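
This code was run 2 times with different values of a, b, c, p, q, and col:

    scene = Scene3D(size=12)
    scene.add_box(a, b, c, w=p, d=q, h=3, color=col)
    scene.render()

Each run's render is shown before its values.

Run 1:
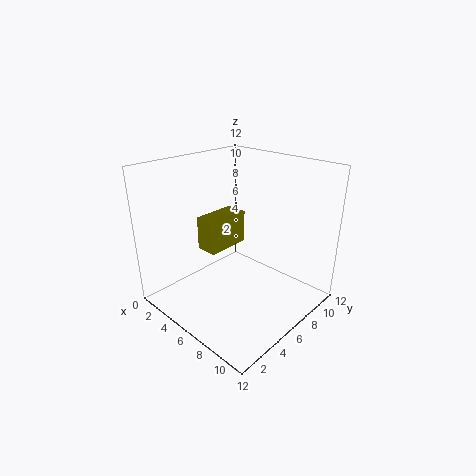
a = 2, b = 5, c = 4, p = 2, q = 4, col = 'olive'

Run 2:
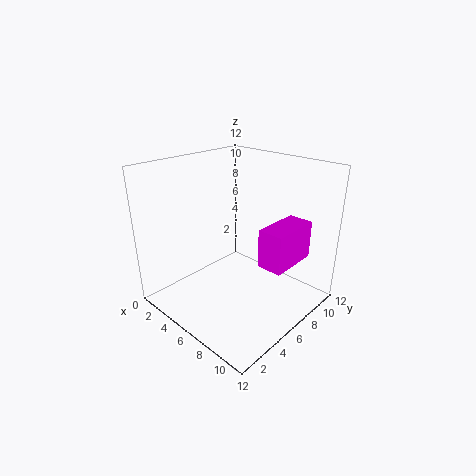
a = 9, b = 5, c = 5, p = 2, q = 4, col = 'magenta'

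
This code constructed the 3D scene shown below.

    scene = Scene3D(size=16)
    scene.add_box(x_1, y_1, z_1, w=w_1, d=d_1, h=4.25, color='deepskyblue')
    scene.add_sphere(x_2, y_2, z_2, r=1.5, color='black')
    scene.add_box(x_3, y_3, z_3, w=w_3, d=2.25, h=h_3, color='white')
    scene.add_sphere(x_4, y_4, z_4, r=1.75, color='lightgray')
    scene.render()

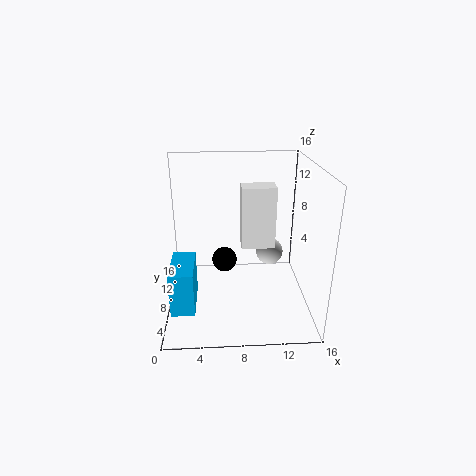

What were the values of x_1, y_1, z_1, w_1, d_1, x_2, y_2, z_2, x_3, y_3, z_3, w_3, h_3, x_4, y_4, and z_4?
x_1 = 1.25; y_1 = 0.25; z_1 = 3.75; w_1 = 2.25; d_1 = 4.75; x_2 = 6.5; y_2 = 10.5; z_2 = 4; x_3 = 8.25; y_3 = 5.75; z_3 = 7.75; w_3 = 3.5; h_3 = 6.5; x_4 = 12.5; y_4 = 13.25; z_4 = 3.5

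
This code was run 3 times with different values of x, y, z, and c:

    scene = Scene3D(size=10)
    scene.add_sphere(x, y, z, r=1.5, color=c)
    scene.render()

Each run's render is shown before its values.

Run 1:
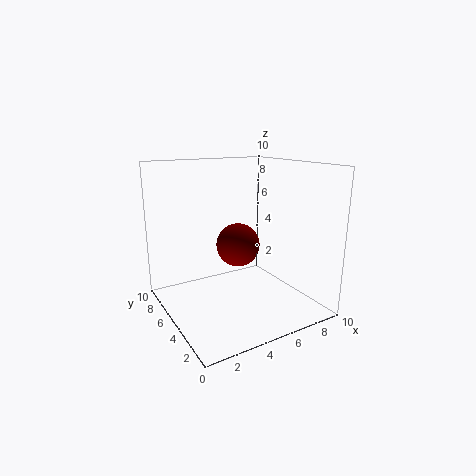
x = 5, y = 5, z = 4.5, c = 'maroon'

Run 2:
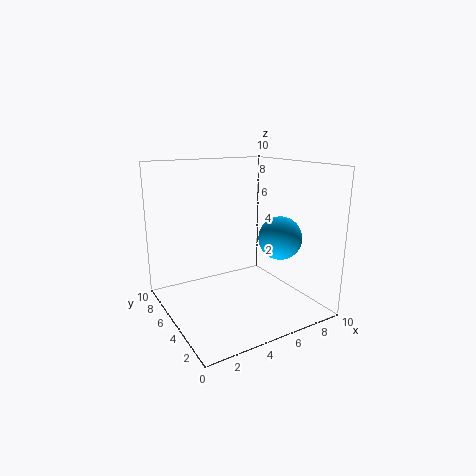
x = 7.5, y = 3.5, z = 5, c = 'deepskyblue'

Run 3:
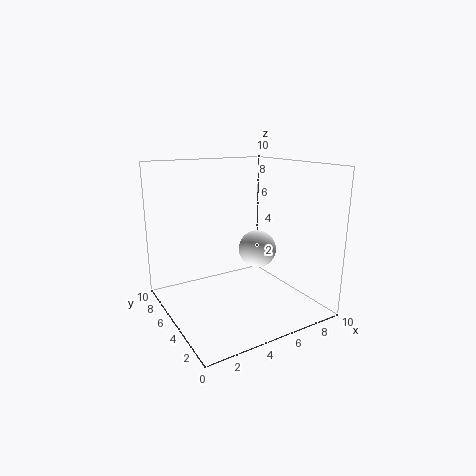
x = 8, y = 7, z = 3, c = 'white'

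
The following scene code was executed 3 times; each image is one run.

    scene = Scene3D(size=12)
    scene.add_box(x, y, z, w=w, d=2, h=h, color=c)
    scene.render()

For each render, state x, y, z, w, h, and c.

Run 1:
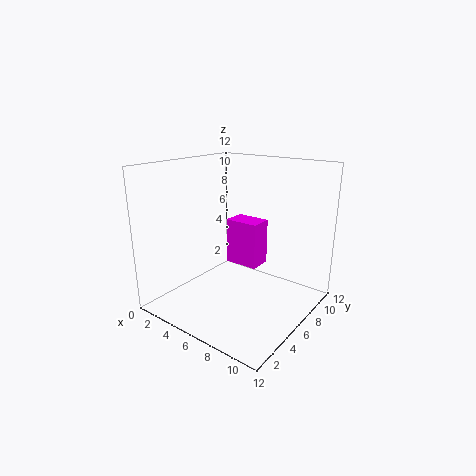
x = 4, y = 7, z = 3, w = 3, h = 4, c = 'magenta'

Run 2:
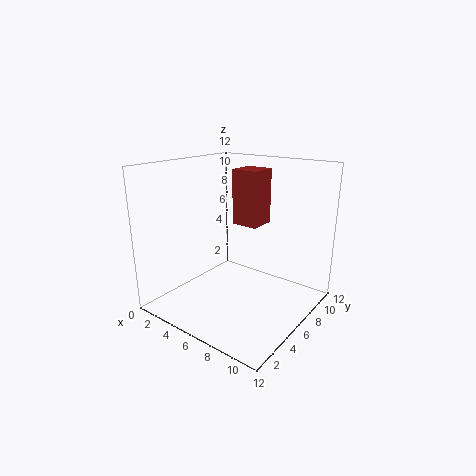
x = 7, y = 4, z = 8, w = 2, h = 4, c = 'brown'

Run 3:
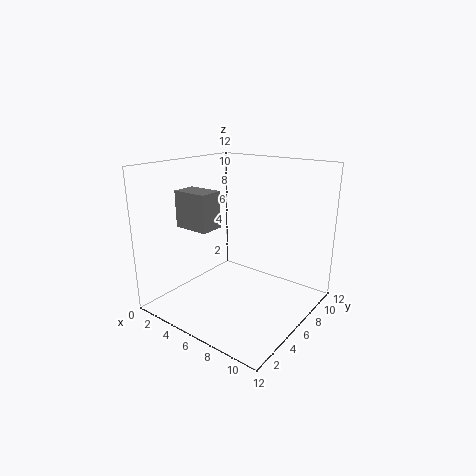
x = 2, y = 3, z = 7, w = 3, h = 3, c = 'gray'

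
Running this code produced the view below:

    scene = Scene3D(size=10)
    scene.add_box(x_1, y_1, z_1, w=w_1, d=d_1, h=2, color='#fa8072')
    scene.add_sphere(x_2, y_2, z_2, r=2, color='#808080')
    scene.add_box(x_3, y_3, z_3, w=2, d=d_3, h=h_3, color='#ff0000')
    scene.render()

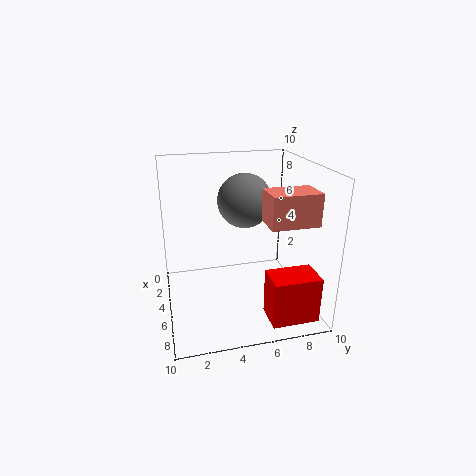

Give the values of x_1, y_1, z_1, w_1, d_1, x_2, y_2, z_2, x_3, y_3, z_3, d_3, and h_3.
x_1 = 7
y_1 = 6
z_1 = 7
w_1 = 2
d_1 = 3
x_2 = 3
y_2 = 6
z_2 = 7
x_3 = 8
y_3 = 6
z_3 = 1
d_3 = 3
h_3 = 3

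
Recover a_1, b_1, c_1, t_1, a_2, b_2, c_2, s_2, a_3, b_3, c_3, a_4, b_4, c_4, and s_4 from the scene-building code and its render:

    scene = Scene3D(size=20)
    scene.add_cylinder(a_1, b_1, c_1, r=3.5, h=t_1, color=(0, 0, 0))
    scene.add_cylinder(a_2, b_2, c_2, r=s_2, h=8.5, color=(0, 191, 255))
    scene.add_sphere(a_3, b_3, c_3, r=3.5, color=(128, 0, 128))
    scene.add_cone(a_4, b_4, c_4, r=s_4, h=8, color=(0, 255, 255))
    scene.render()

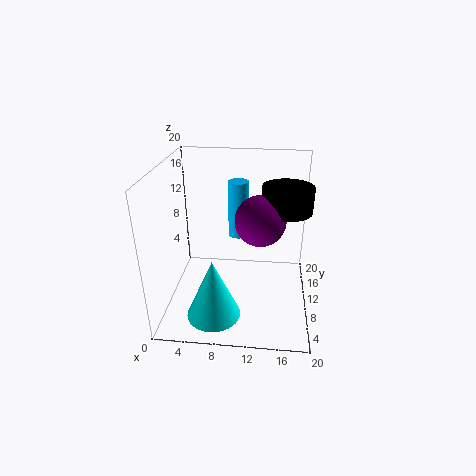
a_1 = 16.5
b_1 = 12
c_1 = 13.5
t_1 = 3.5
a_2 = 9.5
b_2 = 15
c_2 = 8
s_2 = 1.5
a_3 = 13
b_3 = 10.5
c_3 = 12.5
a_4 = 7.5
b_4 = 3.5
c_4 = 2
s_4 = 3.5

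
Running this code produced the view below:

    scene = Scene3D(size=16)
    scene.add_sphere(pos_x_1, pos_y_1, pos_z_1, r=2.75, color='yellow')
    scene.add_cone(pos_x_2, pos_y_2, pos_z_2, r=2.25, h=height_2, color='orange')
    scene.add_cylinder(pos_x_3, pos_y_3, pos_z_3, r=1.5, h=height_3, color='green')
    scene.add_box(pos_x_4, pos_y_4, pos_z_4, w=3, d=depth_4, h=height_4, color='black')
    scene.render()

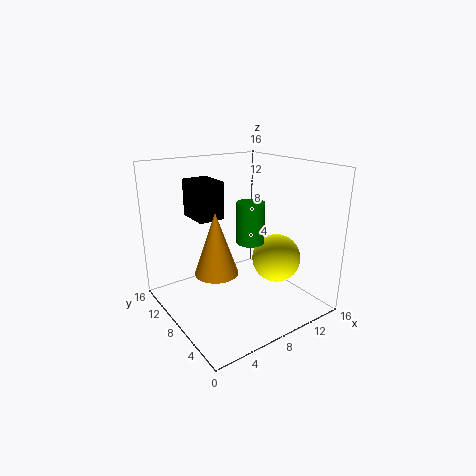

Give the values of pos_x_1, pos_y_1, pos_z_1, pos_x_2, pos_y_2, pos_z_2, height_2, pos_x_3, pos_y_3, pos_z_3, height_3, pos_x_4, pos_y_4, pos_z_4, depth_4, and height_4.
pos_x_1 = 12, pos_y_1 = 6, pos_z_1 = 5.25, pos_x_2 = 4.25, pos_y_2 = 6.5, pos_z_2 = 5.5, height_2 = 6.5, pos_x_3 = 8.75, pos_y_3 = 6.75, pos_z_3 = 7.75, height_3 = 4.5, pos_x_4 = 4.5, pos_y_4 = 10, pos_z_4 = 9.75, depth_4 = 4, height_4 = 4.25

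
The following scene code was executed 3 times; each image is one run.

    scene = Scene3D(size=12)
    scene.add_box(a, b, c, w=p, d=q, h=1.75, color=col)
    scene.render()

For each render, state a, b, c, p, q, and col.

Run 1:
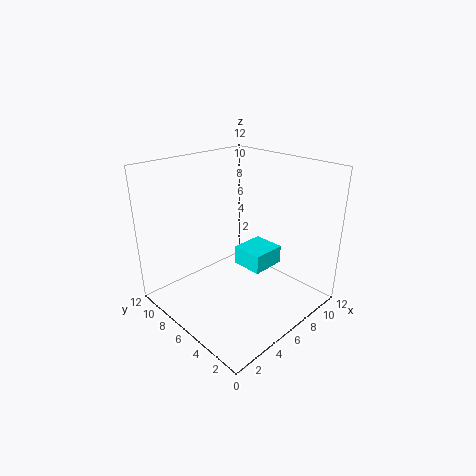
a = 8; b = 5.5; c = 1.75; p = 3.25; q = 3; col = 'cyan'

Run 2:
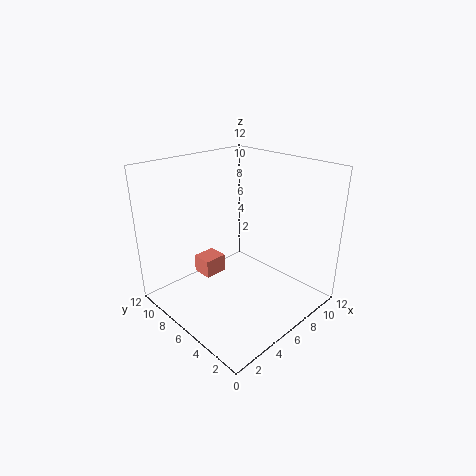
a = 5.75; b = 10; c = 0.25; p = 2.25; q = 2; col = 'salmon'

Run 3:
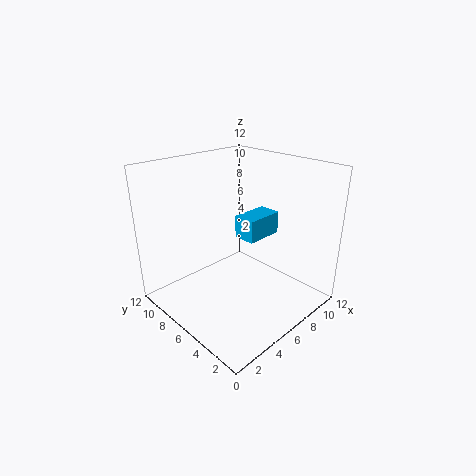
a = 5; b = 3.5; c = 6.75; p = 3; q = 1.75; col = 'deepskyblue'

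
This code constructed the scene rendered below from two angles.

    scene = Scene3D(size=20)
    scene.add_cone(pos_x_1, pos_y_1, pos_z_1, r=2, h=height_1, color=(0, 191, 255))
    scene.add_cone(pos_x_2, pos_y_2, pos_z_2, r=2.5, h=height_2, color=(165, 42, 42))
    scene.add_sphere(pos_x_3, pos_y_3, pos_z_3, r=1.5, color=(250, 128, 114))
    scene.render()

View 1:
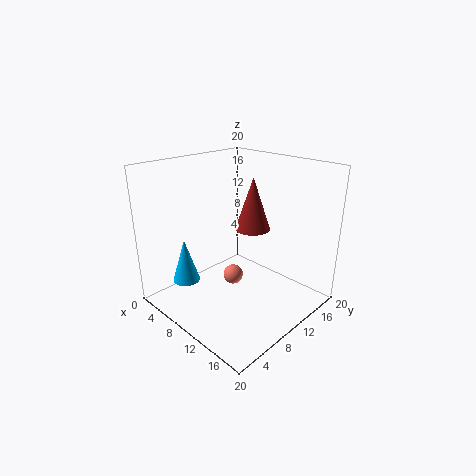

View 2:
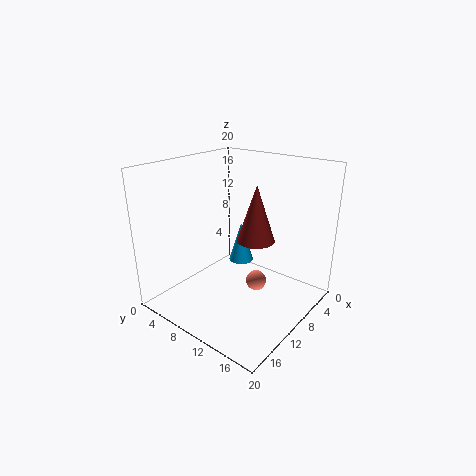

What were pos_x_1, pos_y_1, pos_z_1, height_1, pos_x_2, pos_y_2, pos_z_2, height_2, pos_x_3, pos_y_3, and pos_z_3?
pos_x_1 = 3.5
pos_y_1 = 5.5
pos_z_1 = 2.5
height_1 = 6.5
pos_x_2 = 10
pos_y_2 = 13
pos_z_2 = 10.5
height_2 = 7.5
pos_x_3 = 7.5
pos_y_3 = 11.5
pos_z_3 = 2.5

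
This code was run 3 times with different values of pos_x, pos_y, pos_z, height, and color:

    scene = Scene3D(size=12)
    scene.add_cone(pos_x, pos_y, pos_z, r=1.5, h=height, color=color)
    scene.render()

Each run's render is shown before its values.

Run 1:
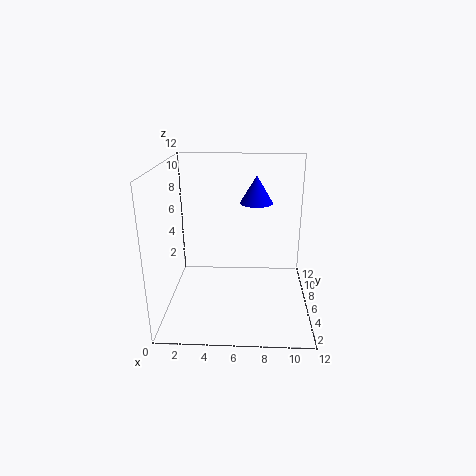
pos_x = 7.5; pos_y = 9.5; pos_z = 8; height = 2.5; color = 'blue'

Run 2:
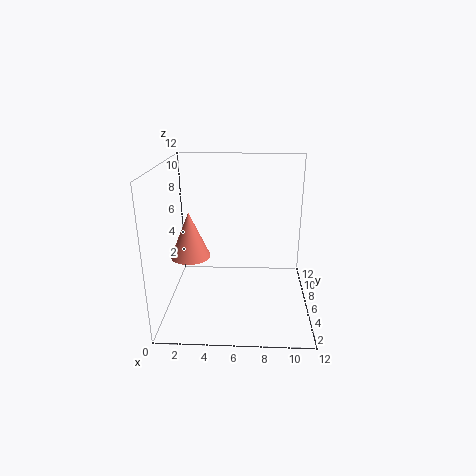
pos_x = 2.5; pos_y = 3.5; pos_z = 5.5; height = 3.5; color = 'salmon'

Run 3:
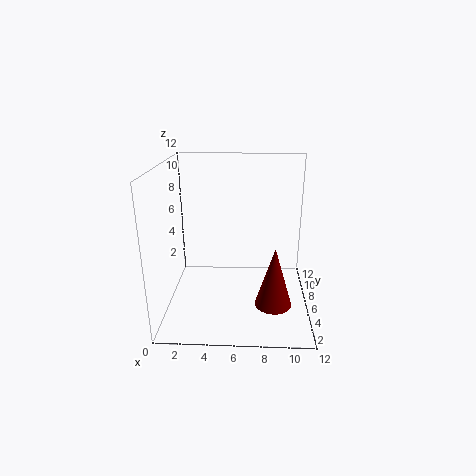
pos_x = 9; pos_y = 4; pos_z = 1; height = 5; color = 'maroon'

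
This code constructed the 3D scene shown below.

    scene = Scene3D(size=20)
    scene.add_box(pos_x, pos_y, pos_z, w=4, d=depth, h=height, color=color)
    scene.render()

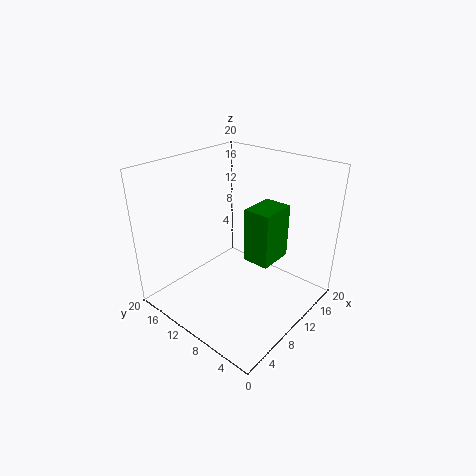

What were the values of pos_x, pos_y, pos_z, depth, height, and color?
pos_x = 4
pos_y = 1
pos_z = 12
depth = 3
height = 6
color = 'green'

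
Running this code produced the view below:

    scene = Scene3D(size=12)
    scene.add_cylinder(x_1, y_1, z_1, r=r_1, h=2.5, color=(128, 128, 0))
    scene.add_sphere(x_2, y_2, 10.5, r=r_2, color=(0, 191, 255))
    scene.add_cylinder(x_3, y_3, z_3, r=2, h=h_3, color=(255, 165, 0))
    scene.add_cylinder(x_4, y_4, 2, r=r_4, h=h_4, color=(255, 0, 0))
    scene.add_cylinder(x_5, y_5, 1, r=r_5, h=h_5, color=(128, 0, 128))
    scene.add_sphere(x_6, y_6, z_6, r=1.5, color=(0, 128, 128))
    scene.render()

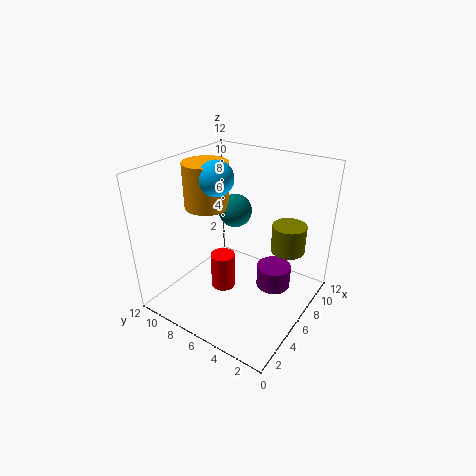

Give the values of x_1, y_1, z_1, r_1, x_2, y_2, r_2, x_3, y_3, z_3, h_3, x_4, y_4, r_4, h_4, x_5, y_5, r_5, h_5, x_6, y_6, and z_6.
x_1 = 9.5
y_1 = 3
z_1 = 4
r_1 = 1.5
x_2 = 6.5
y_2 = 8.5
r_2 = 1.5
x_3 = 7
y_3 = 10
z_3 = 7.5
h_3 = 4
x_4 = 4.5
y_4 = 6.5
r_4 = 1
h_4 = 3
x_5 = 8
y_5 = 3.5
r_5 = 1.5
h_5 = 2
x_6 = 8.5
y_6 = 8
z_6 = 7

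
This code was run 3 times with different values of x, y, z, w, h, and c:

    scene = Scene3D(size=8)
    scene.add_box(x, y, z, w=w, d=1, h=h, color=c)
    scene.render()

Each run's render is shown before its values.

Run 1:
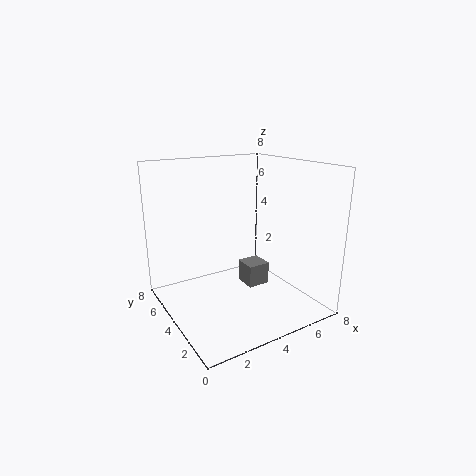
x = 2.5
y = 0.5
z = 3
w = 1
h = 1
c = 'gray'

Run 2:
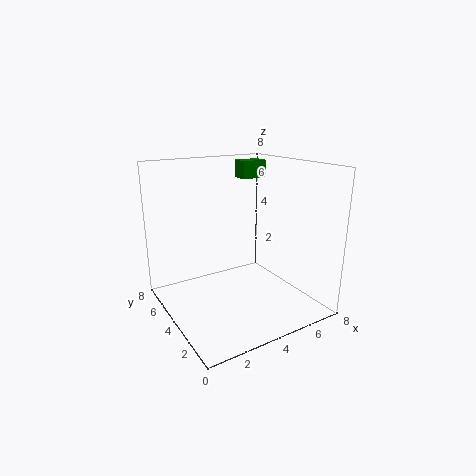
x = 5
y = 5
z = 7
w = 1.5
h = 1
c = 'green'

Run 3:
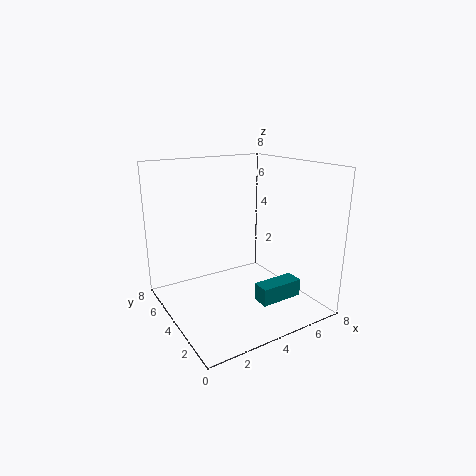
x = 4.5
y = 2
z = 0.5
w = 2.5
h = 1
c = 'teal'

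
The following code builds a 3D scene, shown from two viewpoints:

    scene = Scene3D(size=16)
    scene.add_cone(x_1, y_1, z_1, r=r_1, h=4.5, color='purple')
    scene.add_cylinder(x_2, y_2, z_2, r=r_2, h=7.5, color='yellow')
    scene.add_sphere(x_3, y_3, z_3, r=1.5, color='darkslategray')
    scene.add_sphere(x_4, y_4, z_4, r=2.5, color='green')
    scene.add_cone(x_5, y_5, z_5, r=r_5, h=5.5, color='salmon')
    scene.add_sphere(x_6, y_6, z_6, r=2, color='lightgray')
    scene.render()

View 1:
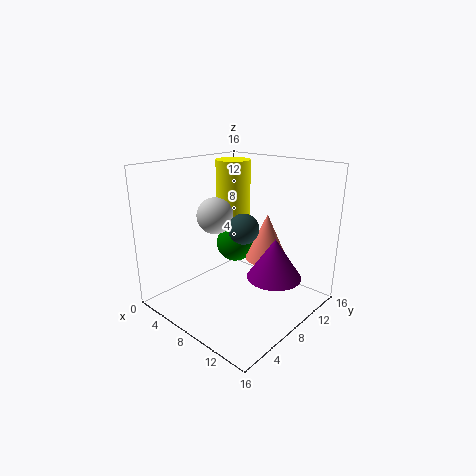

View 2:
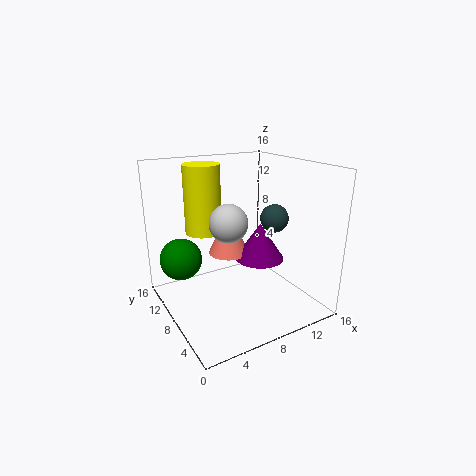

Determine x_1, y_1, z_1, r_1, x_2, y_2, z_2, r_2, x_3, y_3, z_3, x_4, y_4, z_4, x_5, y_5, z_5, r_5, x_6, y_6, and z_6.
x_1 = 12; y_1 = 9.5; z_1 = 4; r_1 = 3; x_2 = 5; y_2 = 10.5; z_2 = 8.5; r_2 = 2; x_3 = 11; y_3 = 5.5; z_3 = 10.5; x_4 = 3; y_4 = 13; z_4 = 4.5; x_5 = 9; y_5 = 12; z_5 = 4.5; r_5 = 2.5; x_6 = 6; y_6 = 6.5; z_6 = 10.5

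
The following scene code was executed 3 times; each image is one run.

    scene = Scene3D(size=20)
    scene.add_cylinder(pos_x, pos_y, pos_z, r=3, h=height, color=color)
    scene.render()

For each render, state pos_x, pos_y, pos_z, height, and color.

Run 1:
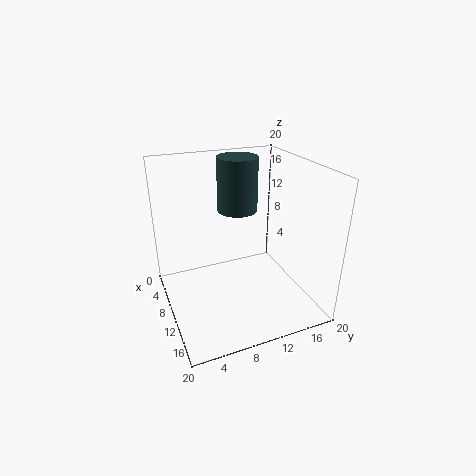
pos_x = 5
pos_y = 12
pos_z = 12
height = 8
color = 'darkslategray'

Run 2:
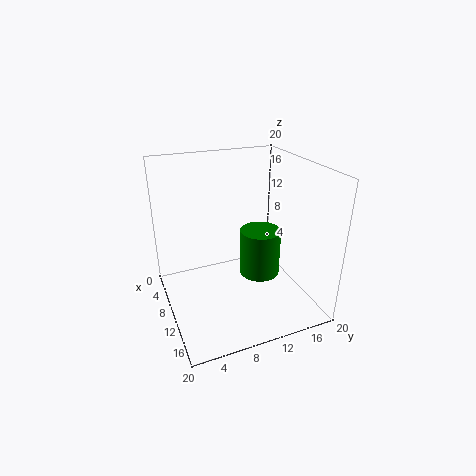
pos_x = 9
pos_y = 14
pos_z = 3
height = 7
color = 'green'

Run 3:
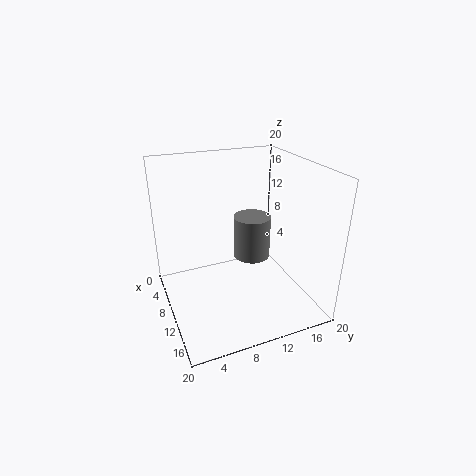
pos_x = 4
pos_y = 15
pos_z = 3
height = 7
color = 'gray'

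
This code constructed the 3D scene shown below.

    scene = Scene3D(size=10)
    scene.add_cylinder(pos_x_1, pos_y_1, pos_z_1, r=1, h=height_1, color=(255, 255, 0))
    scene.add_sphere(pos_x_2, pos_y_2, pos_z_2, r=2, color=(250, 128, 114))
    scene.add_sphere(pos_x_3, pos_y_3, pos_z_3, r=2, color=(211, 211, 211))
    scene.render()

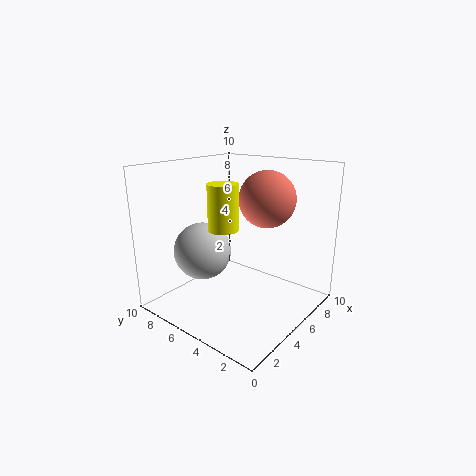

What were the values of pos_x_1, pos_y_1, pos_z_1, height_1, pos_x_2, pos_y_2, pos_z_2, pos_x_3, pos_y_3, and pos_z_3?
pos_x_1 = 3.5
pos_y_1 = 5
pos_z_1 = 6
height_1 = 3
pos_x_2 = 7
pos_y_2 = 4
pos_z_2 = 7.5
pos_x_3 = 3.5
pos_y_3 = 7
pos_z_3 = 4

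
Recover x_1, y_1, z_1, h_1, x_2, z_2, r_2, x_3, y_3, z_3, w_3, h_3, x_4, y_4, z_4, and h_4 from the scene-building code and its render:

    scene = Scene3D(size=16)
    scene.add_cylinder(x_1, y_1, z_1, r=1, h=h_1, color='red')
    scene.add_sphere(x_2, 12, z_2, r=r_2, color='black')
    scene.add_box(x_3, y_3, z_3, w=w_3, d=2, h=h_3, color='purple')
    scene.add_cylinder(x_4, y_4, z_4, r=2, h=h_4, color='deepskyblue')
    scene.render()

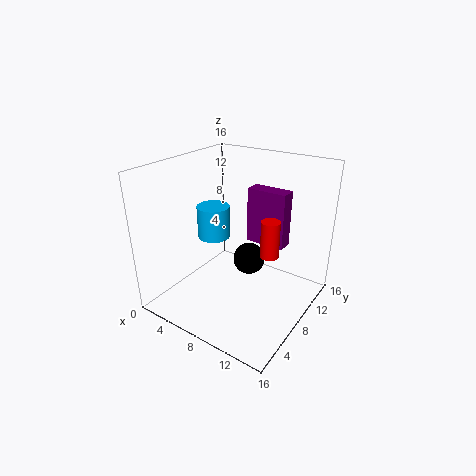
x_1 = 12
y_1 = 8
z_1 = 7
h_1 = 4
x_2 = 7
z_2 = 3
r_2 = 2
x_3 = 6
y_3 = 13
z_3 = 5
w_3 = 5
h_3 = 7
x_4 = 3
y_4 = 10
z_4 = 6
h_4 = 4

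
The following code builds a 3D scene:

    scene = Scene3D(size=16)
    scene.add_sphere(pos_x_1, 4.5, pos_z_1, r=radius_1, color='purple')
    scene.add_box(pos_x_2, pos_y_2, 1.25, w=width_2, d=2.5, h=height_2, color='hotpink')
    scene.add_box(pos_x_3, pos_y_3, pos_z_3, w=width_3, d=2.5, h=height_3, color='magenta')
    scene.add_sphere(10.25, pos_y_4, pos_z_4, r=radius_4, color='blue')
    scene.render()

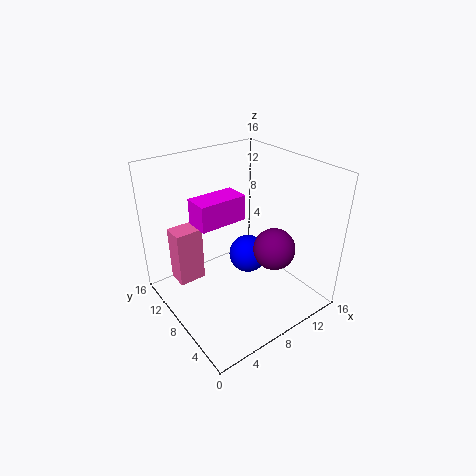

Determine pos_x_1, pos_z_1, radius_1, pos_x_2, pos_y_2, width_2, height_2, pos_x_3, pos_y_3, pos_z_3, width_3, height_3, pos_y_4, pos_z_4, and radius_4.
pos_x_1 = 10.25; pos_z_1 = 7.5; radius_1 = 2.25; pos_x_2 = 2.5; pos_y_2 = 12; width_2 = 3.25; height_2 = 6.75; pos_x_3 = 2.25; pos_y_3 = 5.5; pos_z_3 = 11.75; width_3 = 4.75; height_3 = 2.5; pos_y_4 = 9; pos_z_4 = 4.5; radius_4 = 2.25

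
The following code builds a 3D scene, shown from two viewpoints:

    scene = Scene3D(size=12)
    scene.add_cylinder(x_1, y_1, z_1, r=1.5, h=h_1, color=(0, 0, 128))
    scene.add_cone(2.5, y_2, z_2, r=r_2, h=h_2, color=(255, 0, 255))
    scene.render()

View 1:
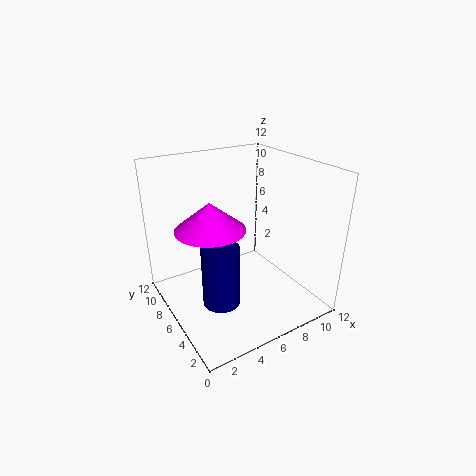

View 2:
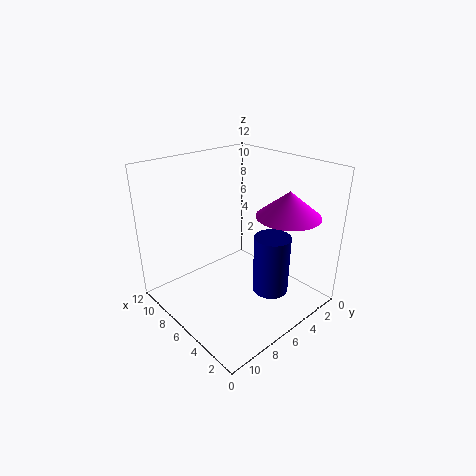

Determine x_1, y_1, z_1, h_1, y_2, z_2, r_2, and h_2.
x_1 = 3.5
y_1 = 4.5
z_1 = 1.5
h_1 = 5
y_2 = 4
z_2 = 8.5
r_2 = 2.5
h_2 = 2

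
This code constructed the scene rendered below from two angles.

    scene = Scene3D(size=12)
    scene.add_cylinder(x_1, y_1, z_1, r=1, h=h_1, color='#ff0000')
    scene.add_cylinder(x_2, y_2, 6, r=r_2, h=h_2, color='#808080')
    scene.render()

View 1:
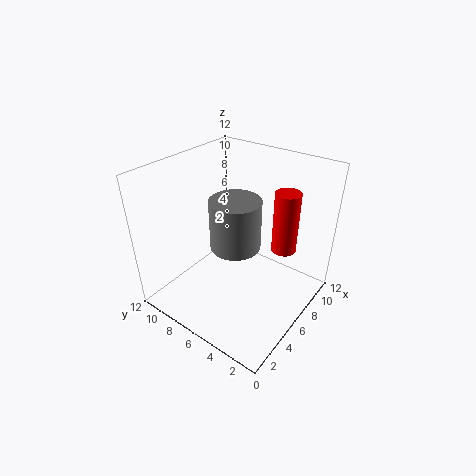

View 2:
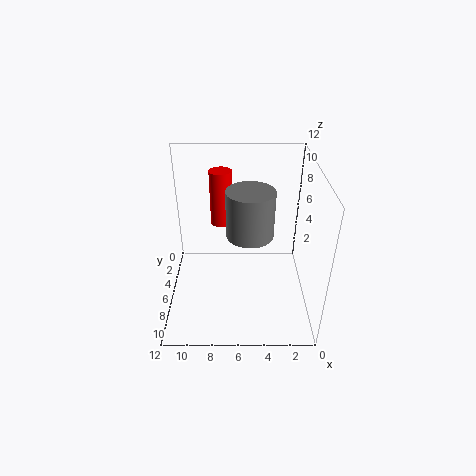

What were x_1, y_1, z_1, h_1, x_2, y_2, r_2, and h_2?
x_1 = 7.5
y_1 = 2.5
z_1 = 5.5
h_1 = 5
x_2 = 5
y_2 = 5.5
r_2 = 2
h_2 = 4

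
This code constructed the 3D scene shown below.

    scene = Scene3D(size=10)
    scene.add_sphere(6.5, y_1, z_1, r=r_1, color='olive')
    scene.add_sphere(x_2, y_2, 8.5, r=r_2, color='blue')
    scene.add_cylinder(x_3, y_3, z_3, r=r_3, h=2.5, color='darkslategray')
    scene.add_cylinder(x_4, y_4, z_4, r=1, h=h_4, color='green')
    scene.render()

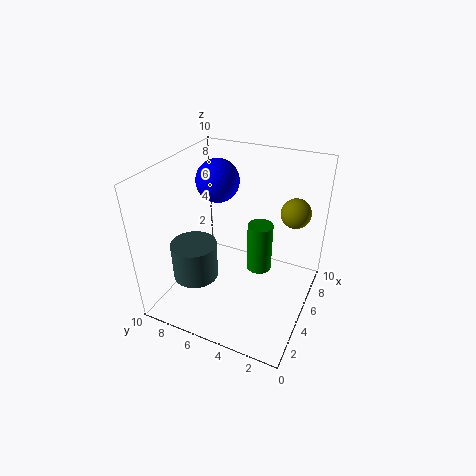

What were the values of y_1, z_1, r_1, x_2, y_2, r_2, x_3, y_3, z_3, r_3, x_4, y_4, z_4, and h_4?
y_1 = 1.5, z_1 = 7, r_1 = 1, x_2 = 6, y_2 = 7, r_2 = 1.5, x_3 = 2.5, y_3 = 7, z_3 = 3, r_3 = 1.5, x_4 = 8, y_4 = 4.5, z_4 = 0.5, h_4 = 4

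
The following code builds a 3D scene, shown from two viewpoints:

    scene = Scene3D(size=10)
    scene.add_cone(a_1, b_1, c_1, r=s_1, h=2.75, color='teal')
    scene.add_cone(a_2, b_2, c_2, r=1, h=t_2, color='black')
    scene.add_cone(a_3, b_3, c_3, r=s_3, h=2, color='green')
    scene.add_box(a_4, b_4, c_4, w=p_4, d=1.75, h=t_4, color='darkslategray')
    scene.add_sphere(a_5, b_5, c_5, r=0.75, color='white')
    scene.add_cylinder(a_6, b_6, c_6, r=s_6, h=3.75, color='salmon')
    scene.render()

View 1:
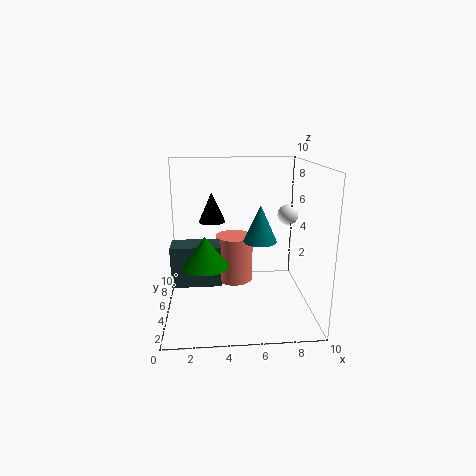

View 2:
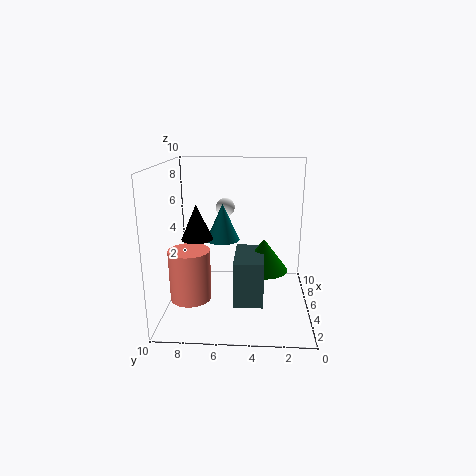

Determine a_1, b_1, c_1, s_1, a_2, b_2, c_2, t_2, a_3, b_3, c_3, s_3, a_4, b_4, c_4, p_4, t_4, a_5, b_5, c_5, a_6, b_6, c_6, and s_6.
a_1 = 6.75, b_1 = 6.25, c_1 = 4.25, s_1 = 1.25, a_2 = 3.25, b_2 = 7.5, c_2 = 5.5, t_2 = 2.25, a_3 = 2.75, b_3 = 3.25, c_3 = 3.75, s_3 = 1.5, a_4 = 0.5, b_4 = 3.25, c_4 = 2.25, p_4 = 3.25, t_4 = 2.75, a_5 = 8.75, b_5 = 6.25, c_5 = 6.25, a_6 = 5, b_6 = 8.5, c_6 = 0.25, s_6 = 1.5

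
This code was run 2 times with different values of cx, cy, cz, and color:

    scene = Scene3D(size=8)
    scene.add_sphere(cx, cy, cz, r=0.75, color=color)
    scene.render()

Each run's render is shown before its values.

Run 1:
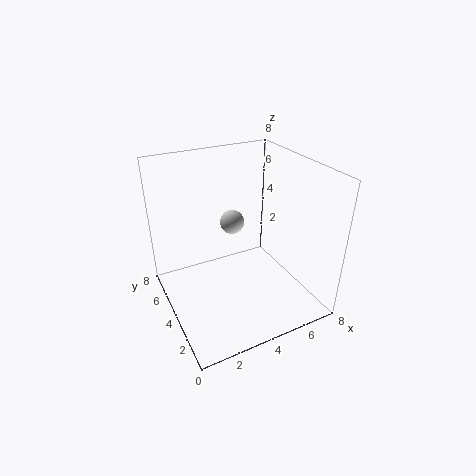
cx = 4.75; cy = 6.25; cz = 3.75; color = 'lightgray'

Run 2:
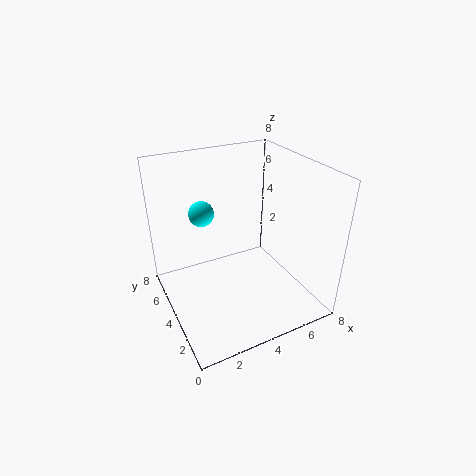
cx = 2.75; cy = 6.25; cz = 4.75; color = 'cyan'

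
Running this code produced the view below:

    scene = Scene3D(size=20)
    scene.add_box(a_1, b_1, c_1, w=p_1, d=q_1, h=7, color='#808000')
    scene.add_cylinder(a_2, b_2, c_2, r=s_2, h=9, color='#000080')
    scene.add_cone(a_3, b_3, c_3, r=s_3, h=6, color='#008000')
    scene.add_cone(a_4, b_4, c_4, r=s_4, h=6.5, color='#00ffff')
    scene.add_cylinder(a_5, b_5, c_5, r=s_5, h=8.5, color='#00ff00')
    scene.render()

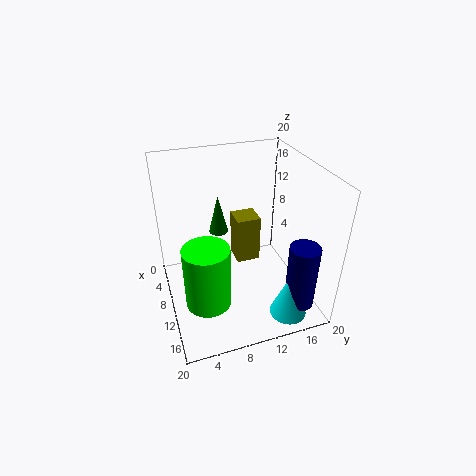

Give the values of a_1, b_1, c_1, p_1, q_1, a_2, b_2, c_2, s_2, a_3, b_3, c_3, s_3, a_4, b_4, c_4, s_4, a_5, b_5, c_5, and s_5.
a_1 = 5
b_1 = 10.5
c_1 = 4.5
p_1 = 3.5
q_1 = 3.5
a_2 = 17
b_2 = 16.5
c_2 = 2.5
s_2 = 2
a_3 = 3.5
b_3 = 9
c_3 = 7.5
s_3 = 1.5
a_4 = 17
b_4 = 15
c_4 = 1
s_4 = 2.5
a_5 = 14
b_5 = 4.5
c_5 = 3.5
s_5 = 3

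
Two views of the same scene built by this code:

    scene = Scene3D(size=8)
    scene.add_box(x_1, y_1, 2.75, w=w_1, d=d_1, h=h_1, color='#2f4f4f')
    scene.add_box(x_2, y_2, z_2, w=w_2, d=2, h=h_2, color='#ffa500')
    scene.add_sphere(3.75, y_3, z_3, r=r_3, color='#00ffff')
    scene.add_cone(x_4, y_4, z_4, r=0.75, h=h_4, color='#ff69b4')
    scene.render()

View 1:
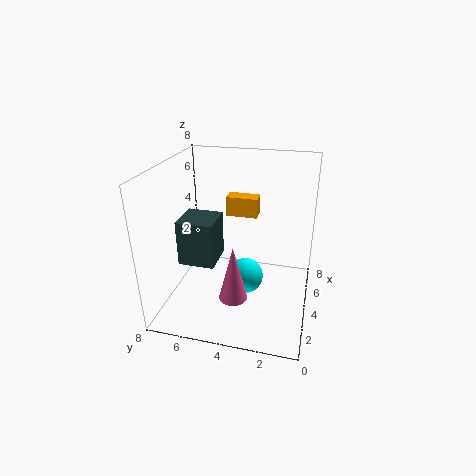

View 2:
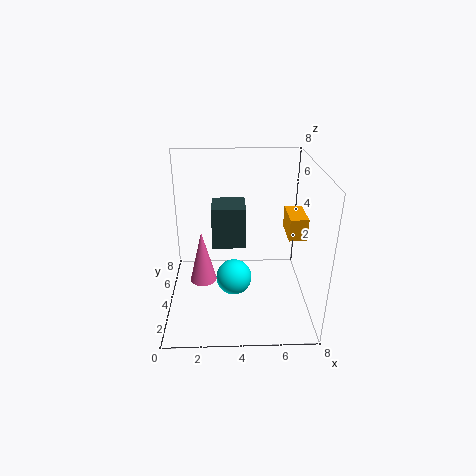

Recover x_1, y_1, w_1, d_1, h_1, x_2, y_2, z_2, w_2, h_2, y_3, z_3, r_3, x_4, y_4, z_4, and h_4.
x_1 = 2.5; y_1 = 5; w_1 = 2; d_1 = 2; h_1 = 2.5; x_2 = 6.75; y_2 = 3.5; z_2 = 4; w_2 = 1; h_2 = 1.25; y_3 = 3.5; z_3 = 1.75; r_3 = 1; x_4 = 2; y_4 = 3.75; z_4 = 1.5; h_4 = 3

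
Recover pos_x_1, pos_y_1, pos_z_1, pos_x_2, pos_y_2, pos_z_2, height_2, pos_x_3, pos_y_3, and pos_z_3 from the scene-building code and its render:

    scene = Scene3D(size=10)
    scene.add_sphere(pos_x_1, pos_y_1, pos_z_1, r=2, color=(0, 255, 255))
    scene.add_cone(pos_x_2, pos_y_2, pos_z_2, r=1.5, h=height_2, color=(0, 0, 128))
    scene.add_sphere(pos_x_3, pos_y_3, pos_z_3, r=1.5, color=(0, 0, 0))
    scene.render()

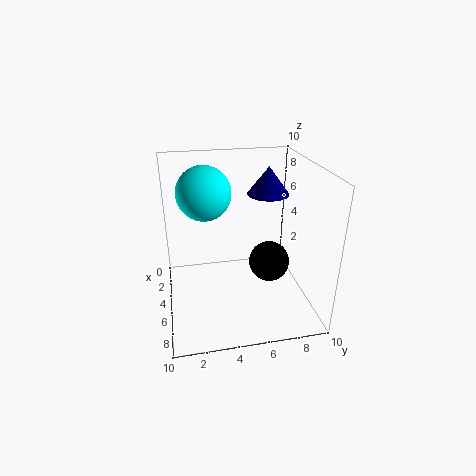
pos_x_1 = 2.5; pos_y_1 = 3; pos_z_1 = 7.5; pos_x_2 = 3.5; pos_y_2 = 7.5; pos_z_2 = 7.5; height_2 = 2; pos_x_3 = 4.5; pos_y_3 = 7.5; pos_z_3 = 2.5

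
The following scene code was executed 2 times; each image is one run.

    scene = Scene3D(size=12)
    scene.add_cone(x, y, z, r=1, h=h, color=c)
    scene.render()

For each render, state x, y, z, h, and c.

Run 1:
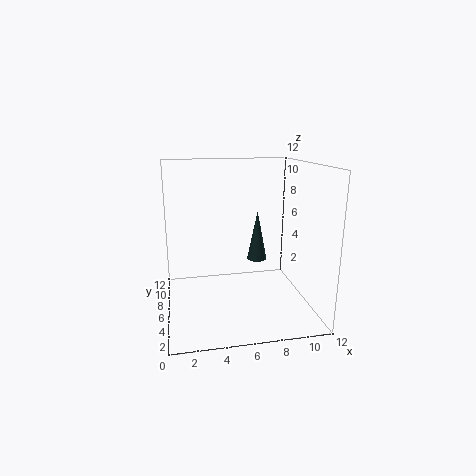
x = 9; y = 11; z = 2; h = 5; c = 'darkslategray'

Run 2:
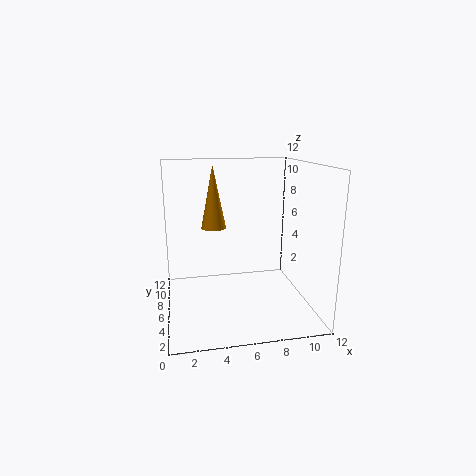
x = 4; y = 6; z = 7; h = 5; c = 'orange'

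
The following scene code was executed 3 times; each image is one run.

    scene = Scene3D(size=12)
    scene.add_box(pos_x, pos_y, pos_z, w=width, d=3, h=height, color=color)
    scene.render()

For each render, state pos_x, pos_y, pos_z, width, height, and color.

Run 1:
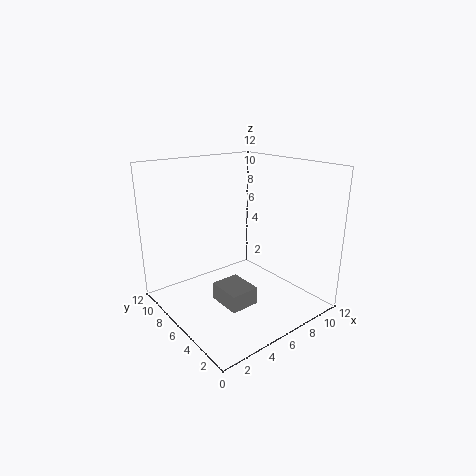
pos_x = 4, pos_y = 4, pos_z = 0.5, width = 2.5, height = 1.5, color = 'gray'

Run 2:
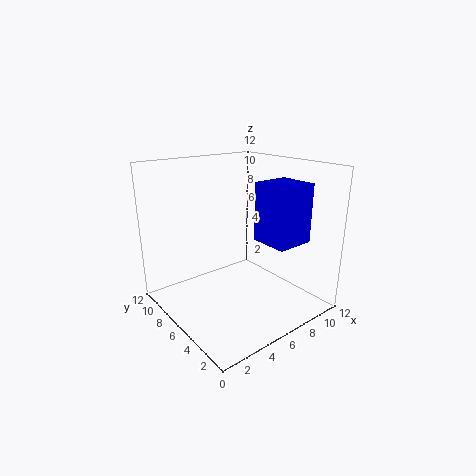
pos_x = 6, pos_y = 1, pos_z = 6.5, width = 3, height = 4.5, color = 'blue'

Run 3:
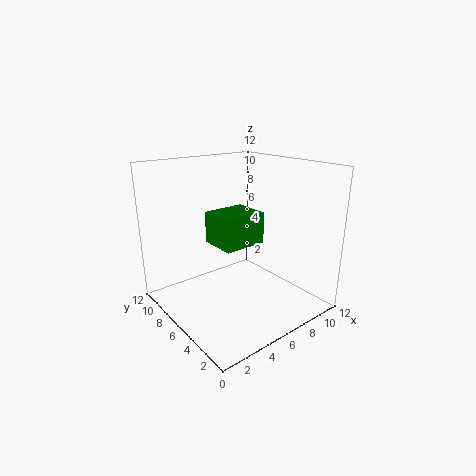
pos_x = 3.5, pos_y = 4, pos_z = 6, width = 3.5, height = 2.5, color = 'green'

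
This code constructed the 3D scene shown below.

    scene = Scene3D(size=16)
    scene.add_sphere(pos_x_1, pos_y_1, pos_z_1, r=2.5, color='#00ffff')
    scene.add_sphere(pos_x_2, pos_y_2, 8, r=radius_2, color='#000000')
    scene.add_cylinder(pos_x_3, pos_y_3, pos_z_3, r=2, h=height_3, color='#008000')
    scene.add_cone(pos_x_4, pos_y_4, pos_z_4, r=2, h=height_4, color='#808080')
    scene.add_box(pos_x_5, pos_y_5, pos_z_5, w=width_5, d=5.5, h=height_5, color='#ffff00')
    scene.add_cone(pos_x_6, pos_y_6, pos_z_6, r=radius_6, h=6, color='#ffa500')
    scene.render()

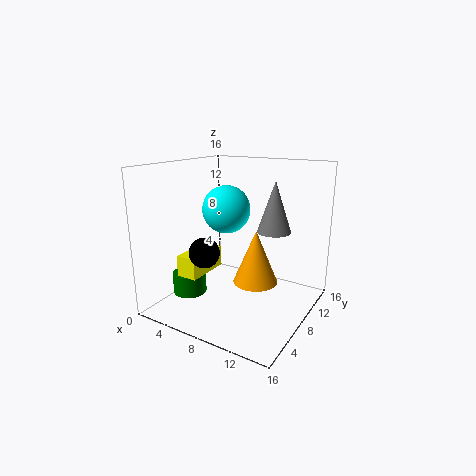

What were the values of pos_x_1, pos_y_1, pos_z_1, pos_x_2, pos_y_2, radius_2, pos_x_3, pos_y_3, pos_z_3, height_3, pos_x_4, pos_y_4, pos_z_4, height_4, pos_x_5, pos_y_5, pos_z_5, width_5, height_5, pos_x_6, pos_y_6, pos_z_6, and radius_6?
pos_x_1 = 7.5
pos_y_1 = 6.5
pos_z_1 = 11.5
pos_x_2 = 7.5
pos_y_2 = 2.5
radius_2 = 1.5
pos_x_3 = 2
pos_y_3 = 6.5
pos_z_3 = 0.5
height_3 = 2.5
pos_x_4 = 10.5
pos_y_4 = 12
pos_z_4 = 8
height_4 = 6
pos_x_5 = 1.5
pos_y_5 = 5
pos_z_5 = 3
width_5 = 2.5
height_5 = 2.5
pos_x_6 = 10
pos_y_6 = 8.5
pos_z_6 = 3
radius_6 = 2.5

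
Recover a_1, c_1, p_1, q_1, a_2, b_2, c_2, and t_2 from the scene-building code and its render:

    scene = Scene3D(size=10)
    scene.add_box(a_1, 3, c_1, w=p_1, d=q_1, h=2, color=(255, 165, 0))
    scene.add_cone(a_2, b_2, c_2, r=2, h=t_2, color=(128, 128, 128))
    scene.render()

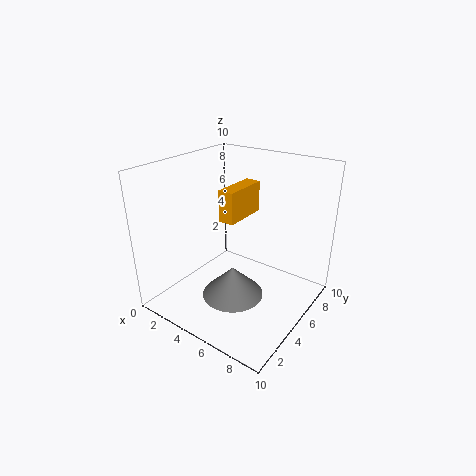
a_1 = 5, c_1 = 7, p_1 = 1, q_1 = 3, a_2 = 6, b_2 = 3, c_2 = 2, t_2 = 2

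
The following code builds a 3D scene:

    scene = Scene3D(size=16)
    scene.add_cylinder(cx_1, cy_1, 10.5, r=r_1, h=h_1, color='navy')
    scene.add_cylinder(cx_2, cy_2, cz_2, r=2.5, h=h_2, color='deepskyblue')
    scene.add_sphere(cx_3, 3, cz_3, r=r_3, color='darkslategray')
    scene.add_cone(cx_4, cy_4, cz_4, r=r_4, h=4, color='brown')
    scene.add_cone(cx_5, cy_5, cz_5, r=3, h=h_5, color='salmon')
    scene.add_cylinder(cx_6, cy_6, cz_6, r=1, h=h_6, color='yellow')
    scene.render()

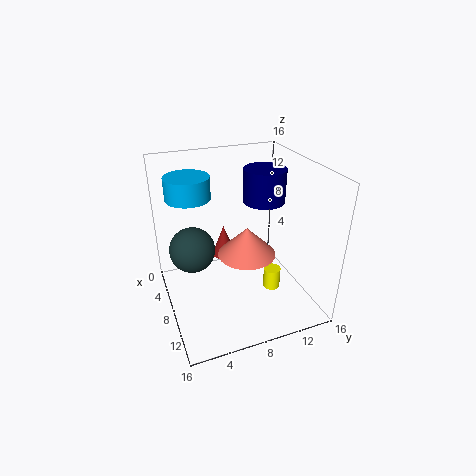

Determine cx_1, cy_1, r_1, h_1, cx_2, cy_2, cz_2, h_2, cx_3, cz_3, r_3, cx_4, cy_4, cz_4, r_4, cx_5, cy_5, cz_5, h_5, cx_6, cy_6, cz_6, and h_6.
cx_1 = 5
cy_1 = 12.5
r_1 = 2.5
h_1 = 4
cx_2 = 4.5
cy_2 = 3.5
cz_2 = 12
h_2 = 2.5
cx_3 = 7
cz_3 = 7
r_3 = 2.5
cx_4 = 3
cy_4 = 8
cz_4 = 3
r_4 = 1.5
cx_5 = 10.5
cy_5 = 8
cz_5 = 7.5
h_5 = 3
cx_6 = 9
cy_6 = 12
cz_6 = 1
h_6 = 2.5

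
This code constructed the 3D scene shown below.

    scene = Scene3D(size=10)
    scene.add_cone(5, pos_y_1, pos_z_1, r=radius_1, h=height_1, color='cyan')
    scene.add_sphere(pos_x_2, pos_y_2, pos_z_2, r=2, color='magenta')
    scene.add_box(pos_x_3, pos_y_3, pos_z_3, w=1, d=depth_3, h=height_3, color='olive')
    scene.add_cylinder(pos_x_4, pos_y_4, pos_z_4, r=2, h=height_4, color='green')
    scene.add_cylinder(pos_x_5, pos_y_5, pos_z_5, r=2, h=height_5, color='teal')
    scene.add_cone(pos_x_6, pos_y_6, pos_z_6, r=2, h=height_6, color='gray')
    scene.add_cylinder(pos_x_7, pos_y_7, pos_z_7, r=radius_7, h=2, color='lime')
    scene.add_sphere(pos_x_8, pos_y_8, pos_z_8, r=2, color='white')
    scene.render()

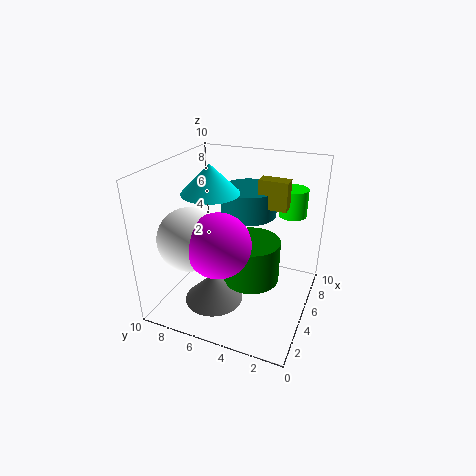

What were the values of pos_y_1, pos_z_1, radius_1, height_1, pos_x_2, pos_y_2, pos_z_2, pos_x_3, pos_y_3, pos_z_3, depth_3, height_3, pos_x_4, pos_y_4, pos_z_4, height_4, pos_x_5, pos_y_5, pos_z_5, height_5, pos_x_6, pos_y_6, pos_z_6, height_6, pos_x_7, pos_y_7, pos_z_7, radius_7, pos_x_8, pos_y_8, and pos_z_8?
pos_y_1 = 7; pos_z_1 = 8; radius_1 = 2; height_1 = 2; pos_x_2 = 2; pos_y_2 = 5; pos_z_2 = 6; pos_x_3 = 6; pos_y_3 = 2; pos_z_3 = 7; depth_3 = 2; height_3 = 2; pos_x_4 = 5; pos_y_4 = 4; pos_z_4 = 2; height_4 = 3; pos_x_5 = 7; pos_y_5 = 5; pos_z_5 = 6; height_5 = 2; pos_x_6 = 3; pos_y_6 = 6; pos_z_6 = 1; height_6 = 2; pos_x_7 = 8; pos_y_7 = 2; pos_z_7 = 6; radius_7 = 1; pos_x_8 = 2; pos_y_8 = 7; pos_z_8 = 6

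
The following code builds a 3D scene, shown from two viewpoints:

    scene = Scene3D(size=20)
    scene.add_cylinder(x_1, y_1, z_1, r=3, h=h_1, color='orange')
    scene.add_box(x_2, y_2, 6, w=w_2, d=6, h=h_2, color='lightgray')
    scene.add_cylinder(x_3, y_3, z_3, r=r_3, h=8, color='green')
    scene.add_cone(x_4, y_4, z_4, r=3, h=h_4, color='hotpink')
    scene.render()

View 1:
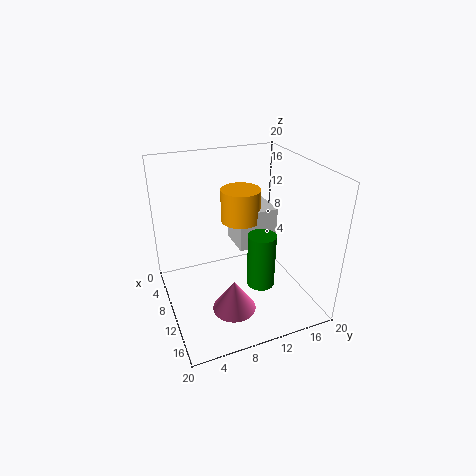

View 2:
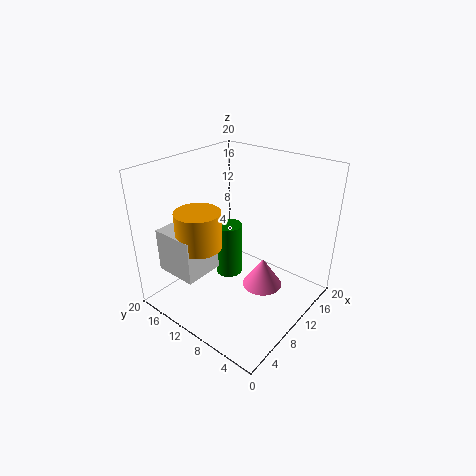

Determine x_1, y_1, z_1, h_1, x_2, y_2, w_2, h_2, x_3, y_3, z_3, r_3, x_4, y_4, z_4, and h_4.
x_1 = 5, y_1 = 12.5, z_1 = 10, h_1 = 5, x_2 = 2, y_2 = 11.5, w_2 = 5.5, h_2 = 6, x_3 = 11.5, y_3 = 13, z_3 = 2.5, r_3 = 2, x_4 = 13.5, y_4 = 8, z_4 = 1, h_4 = 4.5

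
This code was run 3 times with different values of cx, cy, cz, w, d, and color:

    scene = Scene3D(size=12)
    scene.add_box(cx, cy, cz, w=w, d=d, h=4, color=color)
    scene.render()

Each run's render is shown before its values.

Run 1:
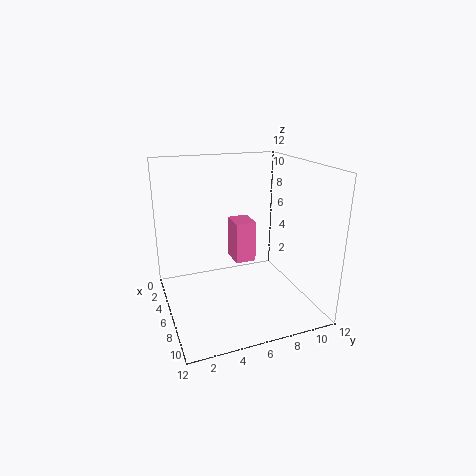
cx = 0.5
cy = 7
cz = 2
w = 2.5
d = 2
color = 'hotpink'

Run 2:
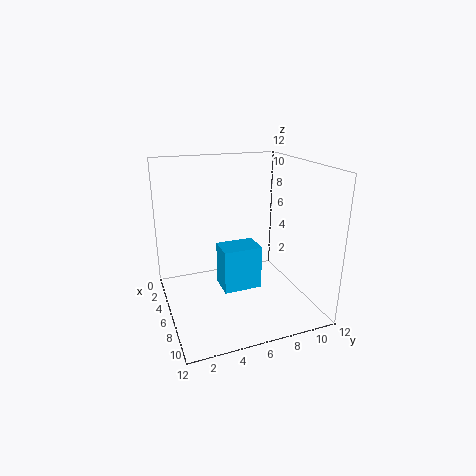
cx = 3
cy = 5
cz = 0.5
w = 2.5
d = 3.5
color = 'deepskyblue'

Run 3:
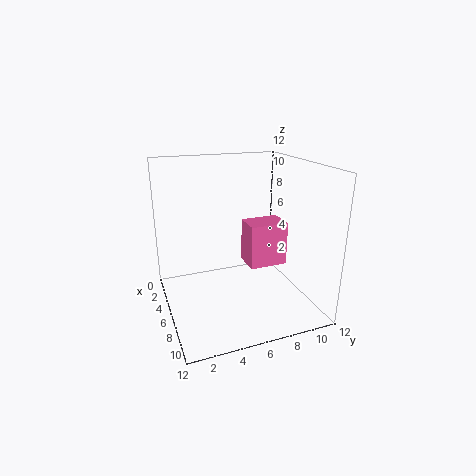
cx = 3
cy = 7.5
cz = 2.5
w = 2.5
d = 3.5
color = 'hotpink'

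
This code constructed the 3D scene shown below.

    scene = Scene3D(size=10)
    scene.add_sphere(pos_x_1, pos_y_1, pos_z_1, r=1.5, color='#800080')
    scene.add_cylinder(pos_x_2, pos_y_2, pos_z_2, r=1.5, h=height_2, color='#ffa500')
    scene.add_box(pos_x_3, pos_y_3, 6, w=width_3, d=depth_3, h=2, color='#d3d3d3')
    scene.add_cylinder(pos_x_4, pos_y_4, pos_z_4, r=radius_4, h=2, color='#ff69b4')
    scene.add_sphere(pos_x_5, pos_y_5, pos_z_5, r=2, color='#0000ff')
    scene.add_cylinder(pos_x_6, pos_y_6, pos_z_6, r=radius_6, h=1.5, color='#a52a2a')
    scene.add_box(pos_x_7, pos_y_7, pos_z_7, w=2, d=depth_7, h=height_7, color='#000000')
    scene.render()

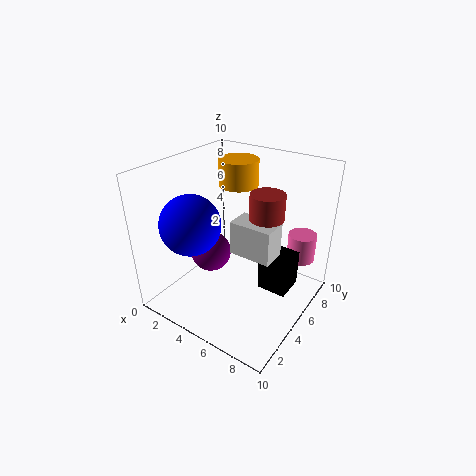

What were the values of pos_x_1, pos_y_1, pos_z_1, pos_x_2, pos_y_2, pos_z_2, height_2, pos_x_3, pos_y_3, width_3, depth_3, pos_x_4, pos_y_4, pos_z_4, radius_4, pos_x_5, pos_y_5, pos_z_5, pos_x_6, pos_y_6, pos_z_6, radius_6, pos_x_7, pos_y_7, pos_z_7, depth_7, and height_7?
pos_x_1 = 2.5
pos_y_1 = 5
pos_z_1 = 3
pos_x_2 = 3
pos_y_2 = 8
pos_z_2 = 7.5
height_2 = 2
pos_x_3 = 6.5
pos_y_3 = 2
width_3 = 2.5
depth_3 = 1.5
pos_x_4 = 8.5
pos_y_4 = 8
pos_z_4 = 3
radius_4 = 1
pos_x_5 = 3
pos_y_5 = 2.5
pos_z_5 = 6.5
pos_x_6 = 8
pos_y_6 = 3.5
pos_z_6 = 8
radius_6 = 1
pos_x_7 = 7
pos_y_7 = 4.5
pos_z_7 = 2
depth_7 = 2
height_7 = 2.5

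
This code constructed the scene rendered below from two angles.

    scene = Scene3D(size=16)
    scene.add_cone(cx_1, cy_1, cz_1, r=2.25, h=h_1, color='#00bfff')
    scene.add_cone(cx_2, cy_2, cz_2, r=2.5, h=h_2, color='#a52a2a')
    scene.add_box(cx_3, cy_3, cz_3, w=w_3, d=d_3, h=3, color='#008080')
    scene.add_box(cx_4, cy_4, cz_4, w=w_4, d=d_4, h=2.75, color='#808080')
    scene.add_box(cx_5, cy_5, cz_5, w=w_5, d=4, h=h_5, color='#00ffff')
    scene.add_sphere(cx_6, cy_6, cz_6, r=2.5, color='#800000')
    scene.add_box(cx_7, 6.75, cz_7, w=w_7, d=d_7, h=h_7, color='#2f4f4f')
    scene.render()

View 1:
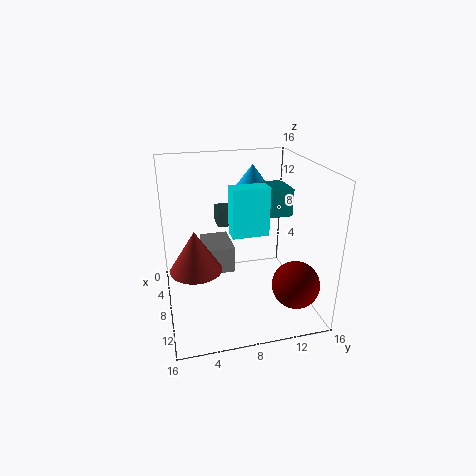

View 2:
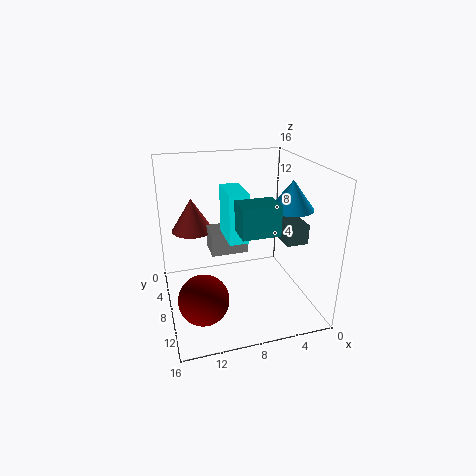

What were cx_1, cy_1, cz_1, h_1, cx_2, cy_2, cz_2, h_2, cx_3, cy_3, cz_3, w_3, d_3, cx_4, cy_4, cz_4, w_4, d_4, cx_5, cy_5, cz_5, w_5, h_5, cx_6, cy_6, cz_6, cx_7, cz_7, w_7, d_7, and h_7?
cx_1 = 3.25; cy_1 = 11; cz_1 = 12; h_1 = 3; cx_2 = 12.25; cy_2 = 2.75; cz_2 = 7.25; h_2 = 4; cx_3 = 5.5; cy_3 = 11; cz_3 = 10.5; w_3 = 3.75; d_3 = 2.75; cx_4 = 6.5; cy_4 = 4; cz_4 = 5.5; w_4 = 4.25; d_4 = 3; cx_5 = 7.75; cy_5 = 7; cz_5 = 8.75; w_5 = 2; h_5 = 5.25; cx_6 = 13; cy_6 = 13; cz_6 = 4.25; cx_7 = 0.5; cz_7 = 7.25; w_7 = 2.5; d_7 = 3.5; h_7 = 2.25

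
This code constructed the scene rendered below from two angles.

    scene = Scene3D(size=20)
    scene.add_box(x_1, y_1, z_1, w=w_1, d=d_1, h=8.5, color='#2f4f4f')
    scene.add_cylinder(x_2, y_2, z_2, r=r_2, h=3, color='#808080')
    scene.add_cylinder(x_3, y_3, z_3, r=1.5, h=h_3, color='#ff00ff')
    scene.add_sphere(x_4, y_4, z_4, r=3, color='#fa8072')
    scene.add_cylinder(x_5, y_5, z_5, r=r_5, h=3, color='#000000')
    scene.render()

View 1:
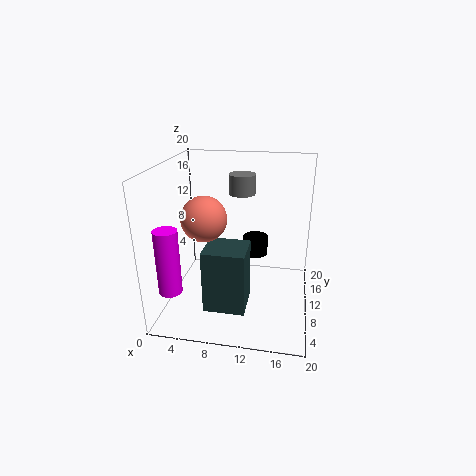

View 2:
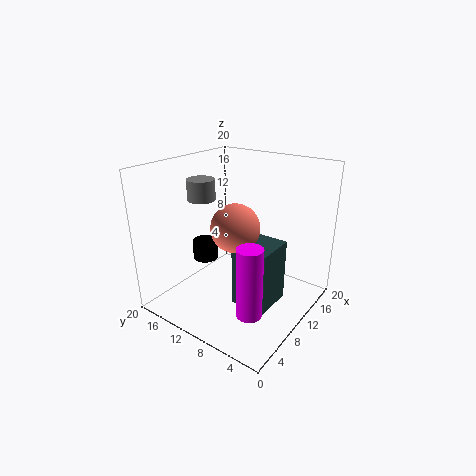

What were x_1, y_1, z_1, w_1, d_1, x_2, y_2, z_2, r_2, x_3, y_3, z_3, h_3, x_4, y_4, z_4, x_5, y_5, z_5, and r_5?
x_1 = 6.5, y_1 = 3.5, z_1 = 2, w_1 = 5.5, d_1 = 5, x_2 = 9.5, y_2 = 16, z_2 = 14.5, r_2 = 2, x_3 = 2.5, y_3 = 3, z_3 = 5, h_3 = 8.5, x_4 = 6, y_4 = 7.5, z_4 = 13.5, x_5 = 11.5, y_5 = 17.5, z_5 = 4, r_5 = 2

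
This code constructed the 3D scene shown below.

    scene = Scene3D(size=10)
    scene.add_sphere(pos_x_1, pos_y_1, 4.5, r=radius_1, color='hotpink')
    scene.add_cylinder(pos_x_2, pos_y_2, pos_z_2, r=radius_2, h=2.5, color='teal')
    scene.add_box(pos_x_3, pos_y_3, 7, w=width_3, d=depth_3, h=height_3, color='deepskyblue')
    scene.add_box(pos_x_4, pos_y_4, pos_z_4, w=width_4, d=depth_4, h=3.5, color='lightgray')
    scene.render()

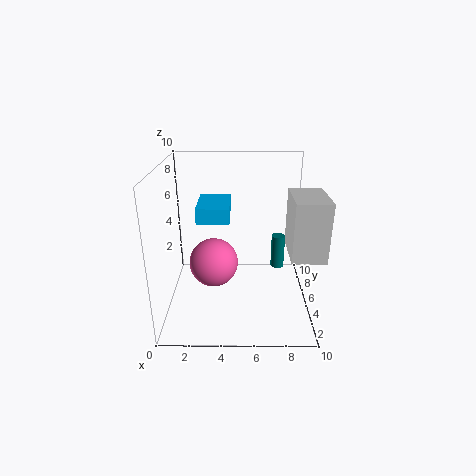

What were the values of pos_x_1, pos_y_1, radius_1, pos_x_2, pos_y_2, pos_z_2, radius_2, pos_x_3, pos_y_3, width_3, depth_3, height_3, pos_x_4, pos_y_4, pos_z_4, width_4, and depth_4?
pos_x_1 = 3.5, pos_y_1 = 2.5, radius_1 = 1.5, pos_x_2 = 8, pos_y_2 = 6.5, pos_z_2 = 2, radius_2 = 0.5, pos_x_3 = 2.5, pos_y_3 = 2.5, width_3 = 2, depth_3 = 3, height_3 = 1, pos_x_4 = 8, pos_y_4 = 0.5, pos_z_4 = 5.5, width_4 = 2, depth_4 = 3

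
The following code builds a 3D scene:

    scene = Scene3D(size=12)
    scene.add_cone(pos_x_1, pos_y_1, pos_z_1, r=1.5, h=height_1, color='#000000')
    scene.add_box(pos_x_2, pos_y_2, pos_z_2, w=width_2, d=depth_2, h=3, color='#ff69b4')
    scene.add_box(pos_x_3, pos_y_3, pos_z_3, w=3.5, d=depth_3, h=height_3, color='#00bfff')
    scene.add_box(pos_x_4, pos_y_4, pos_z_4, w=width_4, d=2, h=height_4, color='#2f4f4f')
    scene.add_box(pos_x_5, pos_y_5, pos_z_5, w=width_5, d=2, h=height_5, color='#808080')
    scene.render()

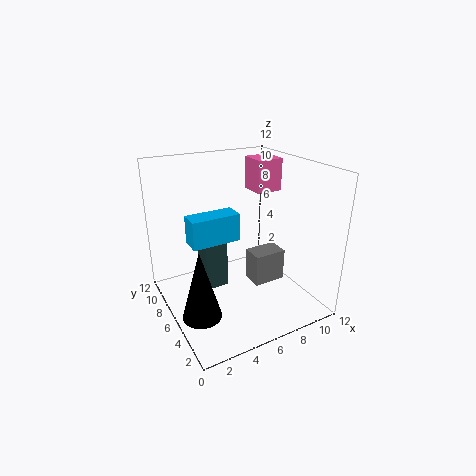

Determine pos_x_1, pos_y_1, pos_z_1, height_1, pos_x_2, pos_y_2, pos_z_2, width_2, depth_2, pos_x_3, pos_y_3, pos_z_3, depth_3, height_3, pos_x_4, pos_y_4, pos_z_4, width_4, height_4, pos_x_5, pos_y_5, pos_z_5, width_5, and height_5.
pos_x_1 = 1.5; pos_y_1 = 3.5; pos_z_1 = 1.5; height_1 = 5.5; pos_x_2 = 9.5; pos_y_2 = 8.5; pos_z_2 = 8.5; width_2 = 2.5; depth_2 = 2.5; pos_x_3 = 1; pos_y_3 = 3; pos_z_3 = 7.5; depth_3 = 1.5; height_3 = 2; pos_x_4 = 3.5; pos_y_4 = 7; pos_z_4 = 1; width_4 = 2; height_4 = 5; pos_x_5 = 8; pos_y_5 = 6; pos_z_5 = 0.5; width_5 = 3; height_5 = 3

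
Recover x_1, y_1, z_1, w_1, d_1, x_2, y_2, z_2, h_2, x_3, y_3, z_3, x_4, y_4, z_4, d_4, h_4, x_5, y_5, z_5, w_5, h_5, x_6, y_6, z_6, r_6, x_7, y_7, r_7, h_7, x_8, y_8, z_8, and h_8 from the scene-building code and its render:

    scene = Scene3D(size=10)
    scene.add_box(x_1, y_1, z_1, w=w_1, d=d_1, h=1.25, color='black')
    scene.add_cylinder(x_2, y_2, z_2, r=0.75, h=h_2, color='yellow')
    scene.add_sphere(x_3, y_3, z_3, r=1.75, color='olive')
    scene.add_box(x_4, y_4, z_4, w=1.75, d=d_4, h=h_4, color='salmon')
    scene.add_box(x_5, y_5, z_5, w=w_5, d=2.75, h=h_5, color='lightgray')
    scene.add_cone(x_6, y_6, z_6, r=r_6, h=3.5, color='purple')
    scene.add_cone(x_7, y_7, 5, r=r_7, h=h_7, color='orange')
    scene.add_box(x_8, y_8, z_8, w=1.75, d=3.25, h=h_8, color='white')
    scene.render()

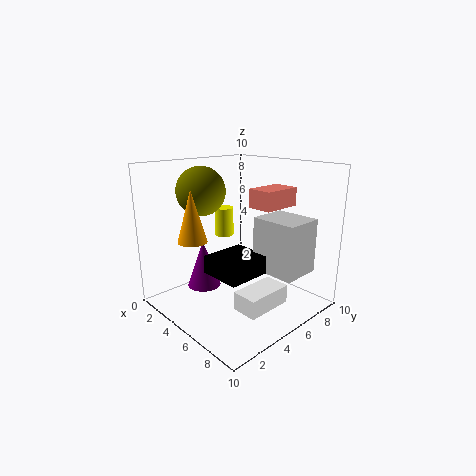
x_1 = 4; y_1 = 2.75; z_1 = 2.75; w_1 = 3; d_1 = 3.25; x_2 = 1.5; y_2 = 6.75; z_2 = 4; h_2 = 2.25; x_3 = 2.25; y_3 = 4; z_3 = 8; x_4 = 5.75; y_4 = 5.25; z_4 = 7.25; d_4 = 2.75; h_4 = 1.25; x_5 = 5.75; y_5 = 5.75; z_5 = 2.75; w_5 = 3.25; h_5 = 3.75; x_6 = 2.25; y_6 = 4; z_6 = 0.75; r_6 = 1.25; x_7 = 3.5; y_7 = 2.25; r_7 = 1; h_7 = 3.5; x_8 = 6.75; y_8 = 3; z_8 = 1; h_8 = 1.25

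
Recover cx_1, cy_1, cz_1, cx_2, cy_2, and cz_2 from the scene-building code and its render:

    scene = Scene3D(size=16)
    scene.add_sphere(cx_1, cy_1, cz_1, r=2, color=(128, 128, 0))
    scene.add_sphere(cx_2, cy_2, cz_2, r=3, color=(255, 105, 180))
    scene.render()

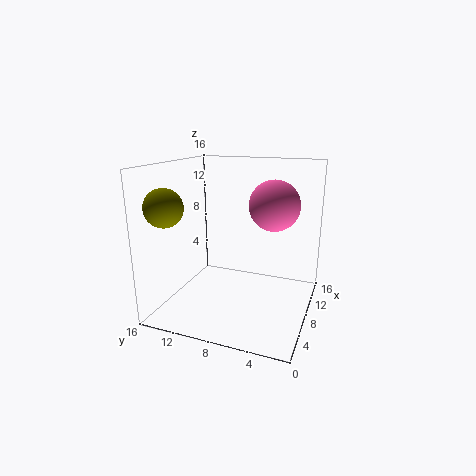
cx_1 = 3
cy_1 = 14
cz_1 = 12
cx_2 = 12
cy_2 = 5
cz_2 = 11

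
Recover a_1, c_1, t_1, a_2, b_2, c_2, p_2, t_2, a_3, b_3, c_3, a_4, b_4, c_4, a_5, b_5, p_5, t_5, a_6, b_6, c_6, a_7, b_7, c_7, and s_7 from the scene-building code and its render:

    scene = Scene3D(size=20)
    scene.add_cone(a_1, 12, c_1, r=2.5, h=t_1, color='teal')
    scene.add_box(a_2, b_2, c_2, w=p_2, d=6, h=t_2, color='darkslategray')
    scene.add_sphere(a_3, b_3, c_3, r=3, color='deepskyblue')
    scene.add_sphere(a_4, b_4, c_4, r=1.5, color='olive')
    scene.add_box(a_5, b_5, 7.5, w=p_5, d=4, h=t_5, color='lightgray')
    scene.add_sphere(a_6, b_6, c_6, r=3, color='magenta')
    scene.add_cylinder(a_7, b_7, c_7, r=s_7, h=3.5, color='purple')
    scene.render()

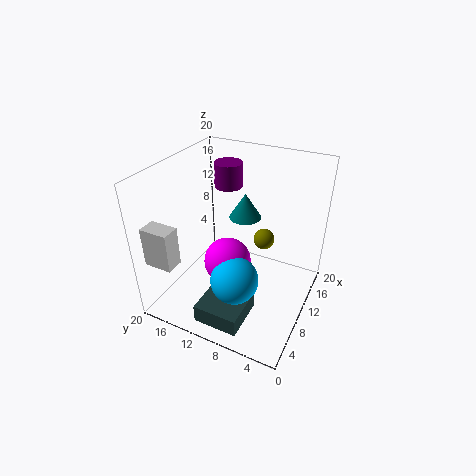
a_1 = 16.5; c_1 = 9.5; t_1 = 4; a_2 = 1; b_2 = 6; c_2 = 1.5; p_2 = 6; t_2 = 2.5; a_3 = 4; b_3 = 7.5; c_3 = 8; a_4 = 13.5; b_4 = 7.5; c_4 = 8.5; a_5 = 2; b_5 = 16; p_5 = 2.5; t_5 = 5.5; a_6 = 6; b_6 = 9.5; c_6 = 9; a_7 = 14; b_7 = 13.5; c_7 = 15.5; s_7 = 2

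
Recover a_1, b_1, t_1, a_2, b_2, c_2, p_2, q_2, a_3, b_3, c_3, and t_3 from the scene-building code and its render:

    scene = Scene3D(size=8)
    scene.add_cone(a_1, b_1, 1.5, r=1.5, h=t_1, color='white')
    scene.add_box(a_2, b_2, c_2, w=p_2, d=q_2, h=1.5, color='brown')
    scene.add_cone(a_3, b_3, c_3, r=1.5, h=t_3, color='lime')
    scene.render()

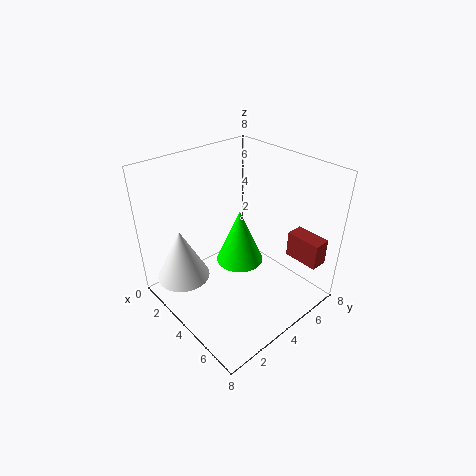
a_1 = 2; b_1 = 1.5; t_1 = 3; a_2 = 5.5; b_2 = 6.5; c_2 = 2.5; p_2 = 2; q_2 = 1; a_3 = 2.5; b_3 = 5.5; c_3 = 1; t_3 = 3.5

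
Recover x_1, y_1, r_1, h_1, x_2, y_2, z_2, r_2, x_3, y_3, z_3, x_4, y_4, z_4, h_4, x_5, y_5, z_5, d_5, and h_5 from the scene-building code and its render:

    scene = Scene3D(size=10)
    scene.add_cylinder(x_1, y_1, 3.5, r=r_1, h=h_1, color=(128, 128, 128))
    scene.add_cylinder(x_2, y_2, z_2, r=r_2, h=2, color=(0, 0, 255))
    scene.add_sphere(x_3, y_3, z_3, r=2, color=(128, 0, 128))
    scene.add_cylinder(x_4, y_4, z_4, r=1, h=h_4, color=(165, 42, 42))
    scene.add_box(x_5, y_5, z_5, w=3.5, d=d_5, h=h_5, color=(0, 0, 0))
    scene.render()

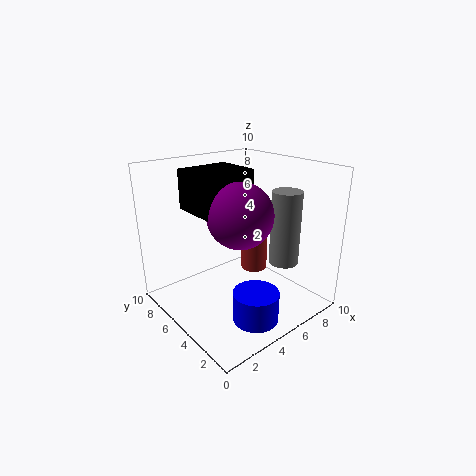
x_1 = 7
y_1 = 2.5
r_1 = 1
h_1 = 5
x_2 = 4
y_2 = 2
z_2 = 0.5
r_2 = 1.5
x_3 = 3.5
y_3 = 3
z_3 = 7.5
x_4 = 7.5
y_4 = 6
z_4 = 1.5
h_4 = 3
x_5 = 1.5
y_5 = 3.5
z_5 = 7.5
d_5 = 3
h_5 = 2.5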